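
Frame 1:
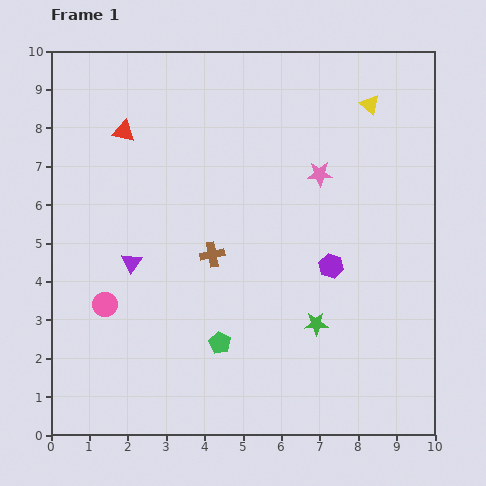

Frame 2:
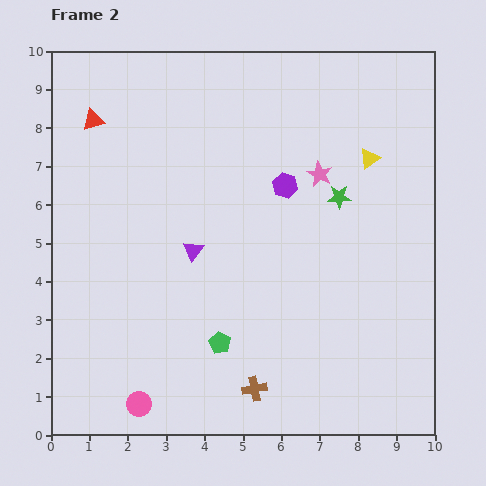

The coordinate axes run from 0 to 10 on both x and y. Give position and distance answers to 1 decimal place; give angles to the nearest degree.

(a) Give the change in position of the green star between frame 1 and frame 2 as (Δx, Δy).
(0.6, 3.3)

The green star was at (6.9, 2.9) in frame 1 and (7.5, 6.2) in frame 2.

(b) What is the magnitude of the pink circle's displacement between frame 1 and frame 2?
2.8

The pink circle moved from (1.4, 3.4) to (2.3, 0.8), a distance of √(0.9² + 2.6²) ≈ 2.8.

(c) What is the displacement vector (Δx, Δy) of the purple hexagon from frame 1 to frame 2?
(-1.2, 2.1)

The purple hexagon was at (7.3, 4.4) in frame 1 and (6.1, 6.5) in frame 2.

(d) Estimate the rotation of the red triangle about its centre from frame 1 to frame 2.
29° counter-clockwise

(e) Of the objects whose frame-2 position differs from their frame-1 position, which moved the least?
the red triangle

(moved 0.9)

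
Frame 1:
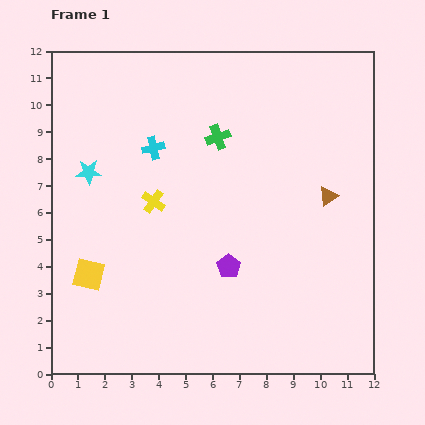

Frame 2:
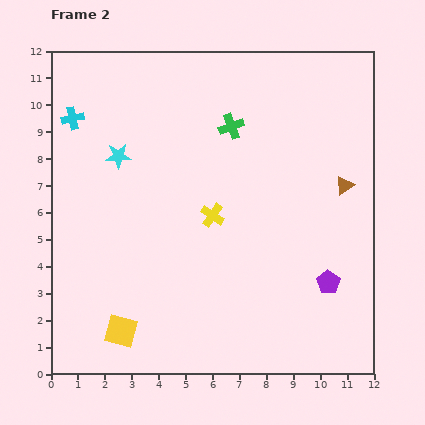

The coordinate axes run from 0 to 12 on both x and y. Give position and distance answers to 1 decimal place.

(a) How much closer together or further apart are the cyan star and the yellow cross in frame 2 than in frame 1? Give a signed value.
+1.5

Distance in frame 1: 2.6. Distance in frame 2: 4.1.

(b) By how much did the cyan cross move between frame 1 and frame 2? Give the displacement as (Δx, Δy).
(-3.0, 1.1)

The cyan cross was at (3.8, 8.4) in frame 1 and (0.8, 9.5) in frame 2.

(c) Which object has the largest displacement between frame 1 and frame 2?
the purple pentagon

(moved 3.7; next 3.2)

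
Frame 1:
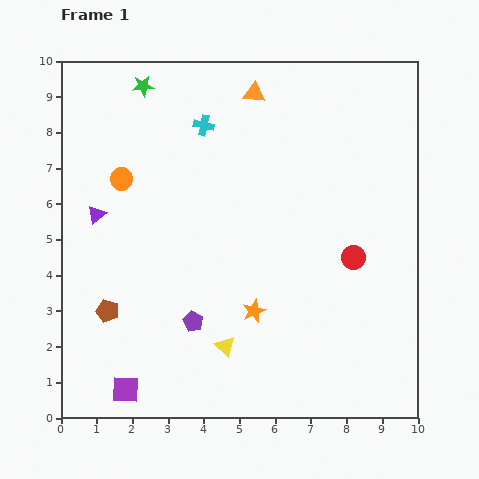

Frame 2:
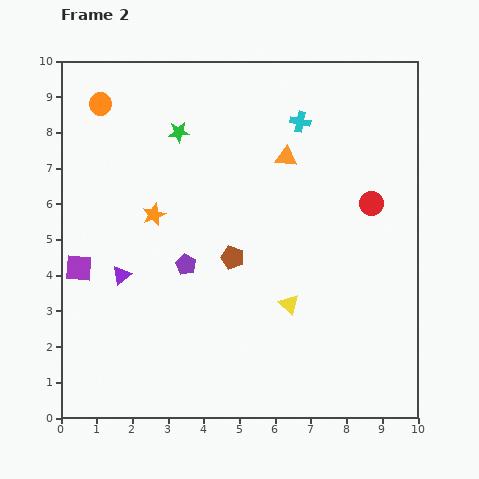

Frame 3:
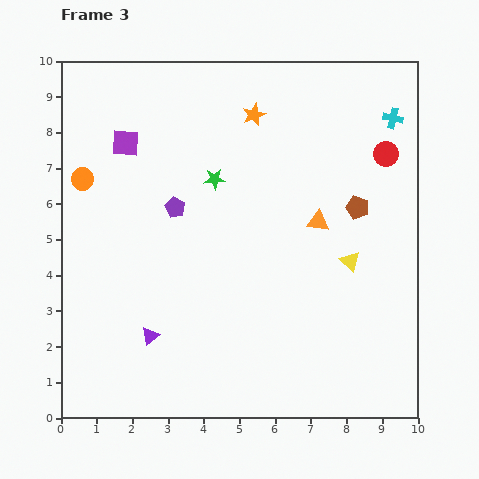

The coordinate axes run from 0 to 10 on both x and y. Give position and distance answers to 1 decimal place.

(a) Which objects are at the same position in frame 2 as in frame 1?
none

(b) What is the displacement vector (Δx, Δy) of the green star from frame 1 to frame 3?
(2.0, -2.6)

The green star was at (2.3, 9.3) in frame 1 and (4.3, 6.7) in frame 3.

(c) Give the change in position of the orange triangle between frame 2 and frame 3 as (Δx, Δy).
(0.9, -1.8)

The orange triangle was at (6.3, 7.3) in frame 2 and (7.2, 5.5) in frame 3.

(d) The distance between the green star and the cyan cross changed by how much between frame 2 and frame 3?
+1.9

Distance in frame 2: 3.4. Distance in frame 3: 5.3.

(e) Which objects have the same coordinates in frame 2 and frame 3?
none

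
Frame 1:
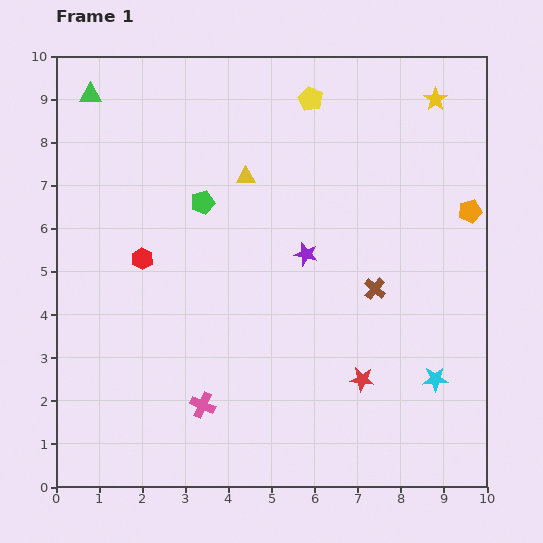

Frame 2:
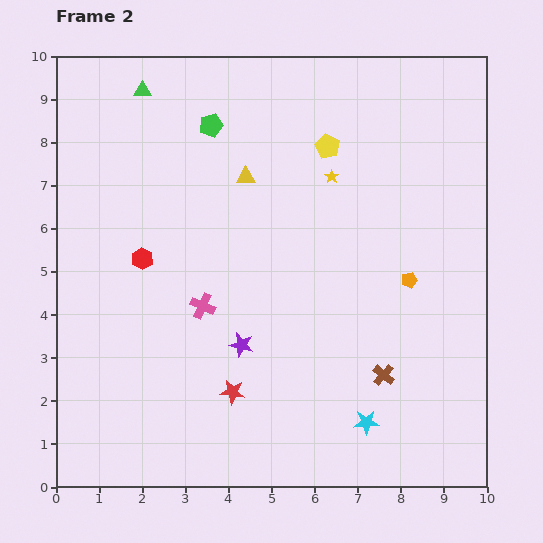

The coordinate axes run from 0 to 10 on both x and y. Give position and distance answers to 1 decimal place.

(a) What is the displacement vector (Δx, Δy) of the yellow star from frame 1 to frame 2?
(-2.4, -1.8)

The yellow star was at (8.8, 9.0) in frame 1 and (6.4, 7.2) in frame 2.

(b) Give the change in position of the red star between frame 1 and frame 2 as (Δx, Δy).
(-3.0, -0.3)

The red star was at (7.1, 2.5) in frame 1 and (4.1, 2.2) in frame 2.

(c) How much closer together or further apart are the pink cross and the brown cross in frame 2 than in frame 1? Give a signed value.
-0.3

Distance in frame 1: 4.8. Distance in frame 2: 4.5.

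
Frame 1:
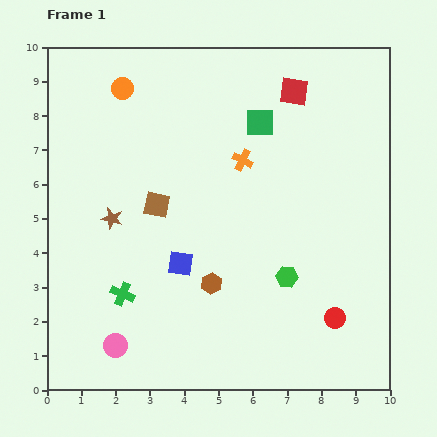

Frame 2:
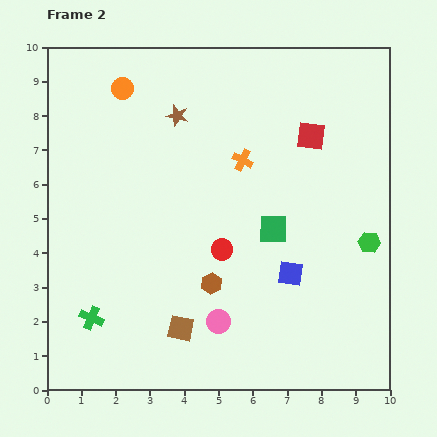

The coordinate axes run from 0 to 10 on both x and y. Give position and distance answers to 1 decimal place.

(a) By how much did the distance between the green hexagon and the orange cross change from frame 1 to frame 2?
+0.8

Distance in frame 1: 3.6. Distance in frame 2: 4.4.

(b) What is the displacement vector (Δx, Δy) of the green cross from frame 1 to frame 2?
(-0.9, -0.7)

The green cross was at (2.2, 2.8) in frame 1 and (1.3, 2.1) in frame 2.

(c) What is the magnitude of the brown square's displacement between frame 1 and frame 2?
3.7

The brown square moved from (3.2, 5.4) to (3.9, 1.8), a distance of √(0.7² + 3.6²) ≈ 3.7.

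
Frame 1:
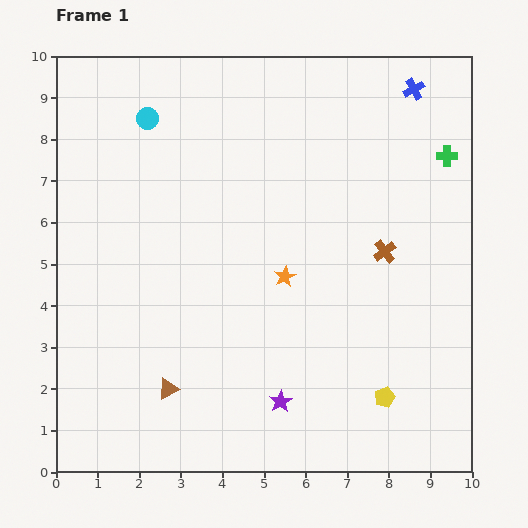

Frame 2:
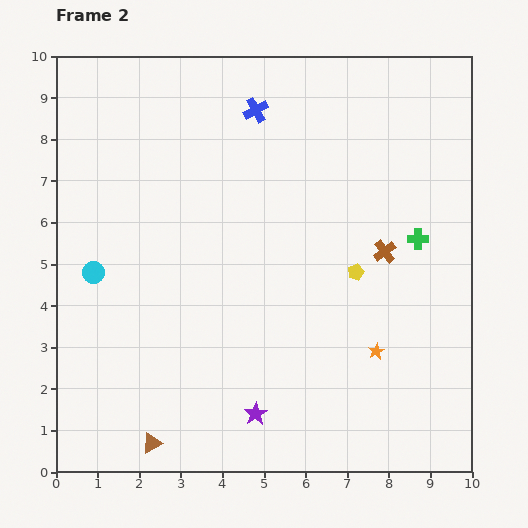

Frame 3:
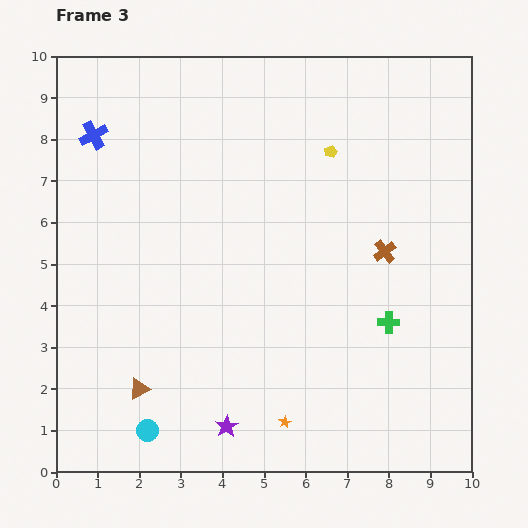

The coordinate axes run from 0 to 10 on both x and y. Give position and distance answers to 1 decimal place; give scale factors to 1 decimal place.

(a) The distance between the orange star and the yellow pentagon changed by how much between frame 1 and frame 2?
-1.8

Distance in frame 1: 3.8. Distance in frame 2: 2.0.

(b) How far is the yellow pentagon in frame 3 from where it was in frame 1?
6.0

The yellow pentagon moved from (7.9, 1.8) to (6.6, 7.7), a distance of √(1.3² + 5.9²) ≈ 6.0.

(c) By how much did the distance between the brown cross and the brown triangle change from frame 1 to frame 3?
+0.6

Distance in frame 1: 6.2. Distance in frame 3: 6.8.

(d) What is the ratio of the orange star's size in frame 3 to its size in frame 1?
0.6×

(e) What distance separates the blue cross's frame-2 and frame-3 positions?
3.9

The blue cross moved from (4.8, 8.7) to (0.9, 8.1), a distance of √(3.9² + 0.6²) ≈ 3.9.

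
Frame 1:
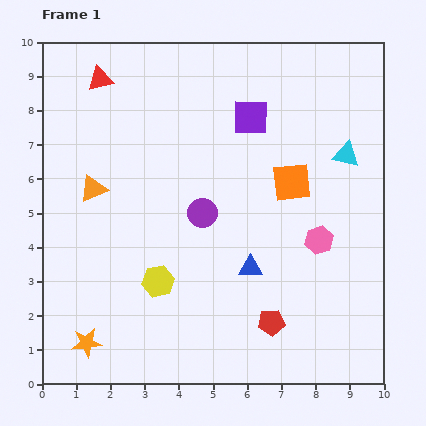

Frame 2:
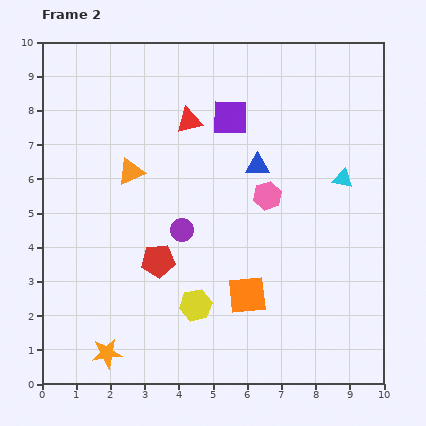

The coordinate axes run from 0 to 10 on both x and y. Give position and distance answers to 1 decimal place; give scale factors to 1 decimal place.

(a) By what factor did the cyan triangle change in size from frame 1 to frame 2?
0.8×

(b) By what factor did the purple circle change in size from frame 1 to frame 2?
0.8×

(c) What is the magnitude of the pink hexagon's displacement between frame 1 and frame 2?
2.0

The pink hexagon moved from (8.1, 4.2) to (6.6, 5.5), a distance of √(1.5² + 1.3²) ≈ 2.0.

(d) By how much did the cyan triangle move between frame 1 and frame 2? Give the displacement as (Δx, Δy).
(-0.1, -0.7)

The cyan triangle was at (8.9, 6.7) in frame 1 and (8.8, 6.0) in frame 2.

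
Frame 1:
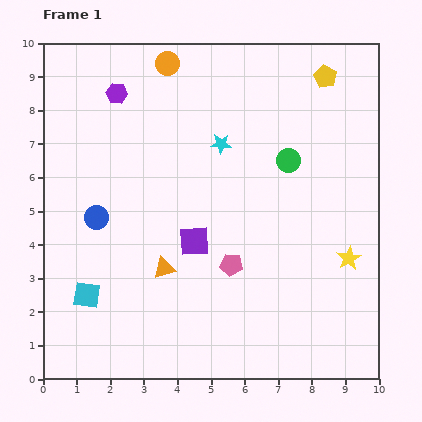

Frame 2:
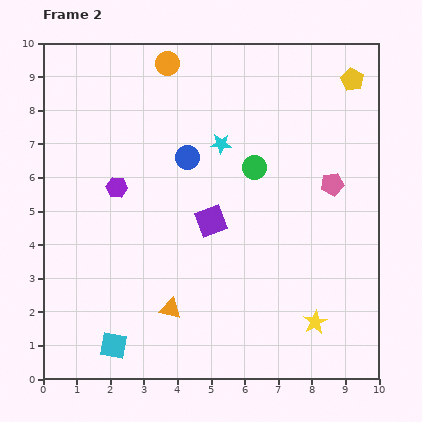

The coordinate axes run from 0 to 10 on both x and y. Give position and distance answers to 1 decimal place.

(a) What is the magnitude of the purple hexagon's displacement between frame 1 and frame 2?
2.8

The purple hexagon moved from (2.2, 8.5) to (2.2, 5.7), a distance of √(0.0² + 2.8²) ≈ 2.8.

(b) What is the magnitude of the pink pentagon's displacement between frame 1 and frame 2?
3.8

The pink pentagon moved from (5.6, 3.4) to (8.6, 5.8), a distance of √(3.0² + 2.4²) ≈ 3.8.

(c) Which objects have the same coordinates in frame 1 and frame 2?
the cyan star, the orange circle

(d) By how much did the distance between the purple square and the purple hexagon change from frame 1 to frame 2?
-2.0

Distance in frame 1: 5.0. Distance in frame 2: 3.0.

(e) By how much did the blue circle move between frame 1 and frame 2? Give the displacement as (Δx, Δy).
(2.7, 1.8)

The blue circle was at (1.6, 4.8) in frame 1 and (4.3, 6.6) in frame 2.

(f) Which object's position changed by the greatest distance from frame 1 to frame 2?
the pink pentagon

(moved 3.8; next 3.2)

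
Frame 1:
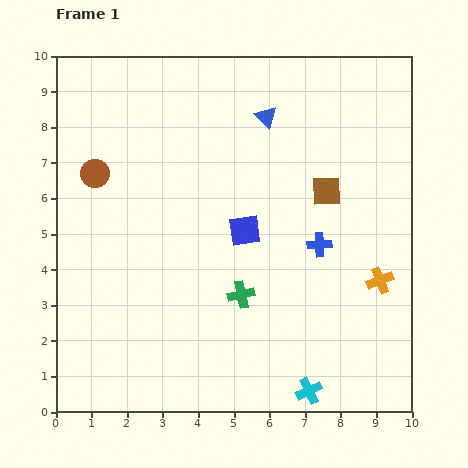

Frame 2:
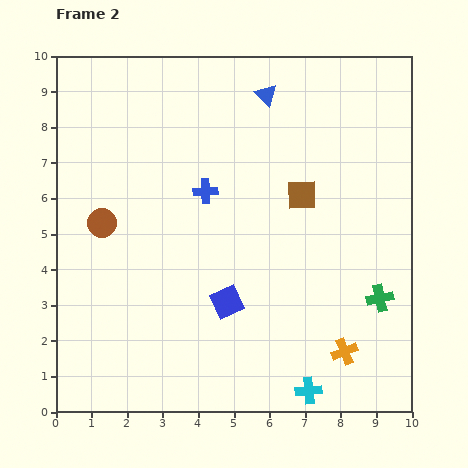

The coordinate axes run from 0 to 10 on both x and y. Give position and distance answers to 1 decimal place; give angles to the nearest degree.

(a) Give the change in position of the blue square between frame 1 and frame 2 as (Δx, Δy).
(-0.5, -2.0)

The blue square was at (5.3, 5.1) in frame 1 and (4.8, 3.1) in frame 2.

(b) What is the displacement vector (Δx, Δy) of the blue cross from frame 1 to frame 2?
(-3.2, 1.5)

The blue cross was at (7.4, 4.7) in frame 1 and (4.2, 6.2) in frame 2.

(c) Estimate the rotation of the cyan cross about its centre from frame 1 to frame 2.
21° clockwise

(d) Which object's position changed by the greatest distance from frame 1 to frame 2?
the green cross

(moved 3.9; next 3.5)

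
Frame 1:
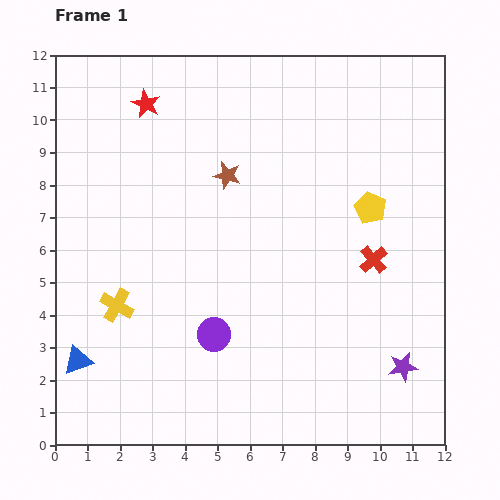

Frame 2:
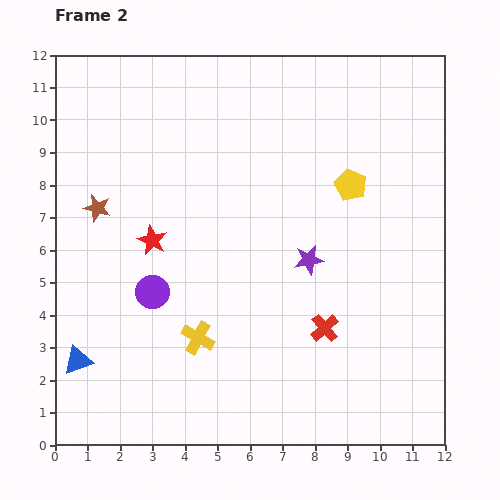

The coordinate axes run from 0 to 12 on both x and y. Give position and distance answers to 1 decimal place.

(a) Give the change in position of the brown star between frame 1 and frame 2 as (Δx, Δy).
(-4.0, -1.0)

The brown star was at (5.3, 8.3) in frame 1 and (1.3, 7.3) in frame 2.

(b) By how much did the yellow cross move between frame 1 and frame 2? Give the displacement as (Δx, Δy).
(2.5, -1.0)

The yellow cross was at (1.9, 4.3) in frame 1 and (4.4, 3.3) in frame 2.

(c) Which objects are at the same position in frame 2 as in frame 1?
the blue triangle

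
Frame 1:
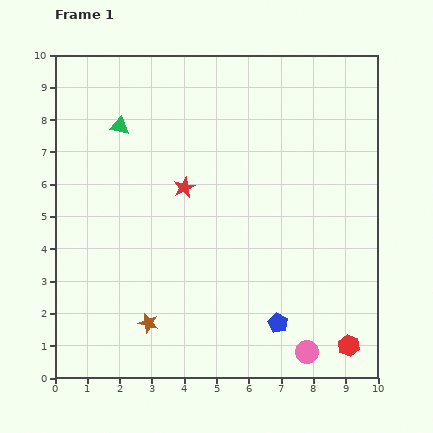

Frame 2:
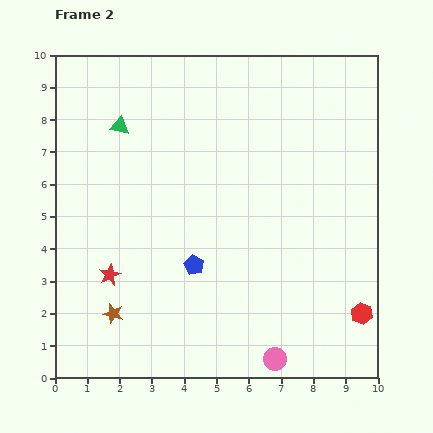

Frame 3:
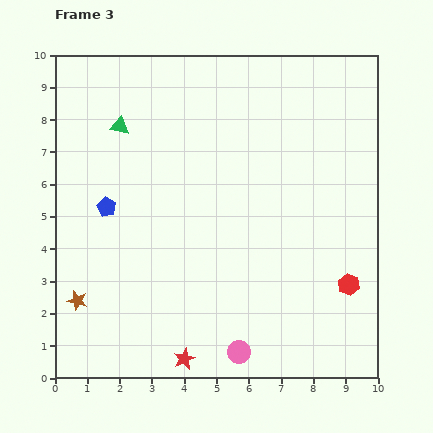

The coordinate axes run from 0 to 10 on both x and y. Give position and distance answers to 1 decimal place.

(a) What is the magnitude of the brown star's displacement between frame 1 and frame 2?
1.1

The brown star moved from (2.9, 1.7) to (1.8, 2.0), a distance of √(1.1² + 0.3²) ≈ 1.1.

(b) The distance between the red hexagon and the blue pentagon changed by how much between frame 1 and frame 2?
+3.1

Distance in frame 1: 2.3. Distance in frame 2: 5.4.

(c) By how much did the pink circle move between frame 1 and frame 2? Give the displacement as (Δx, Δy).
(-1.0, -0.2)

The pink circle was at (7.8, 0.8) in frame 1 and (6.8, 0.6) in frame 2.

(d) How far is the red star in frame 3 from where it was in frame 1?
5.3

The red star moved from (4.0, 5.9) to (4.0, 0.6), a distance of √(0.0² + 5.3²) ≈ 5.3.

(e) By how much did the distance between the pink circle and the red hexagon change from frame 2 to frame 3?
+1.0

Distance in frame 2: 3.0. Distance in frame 3: 4.0.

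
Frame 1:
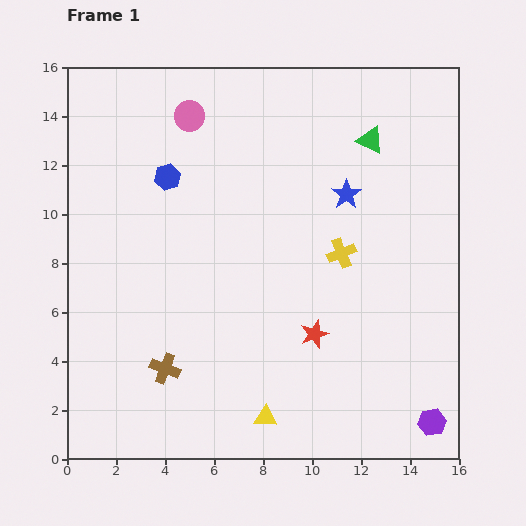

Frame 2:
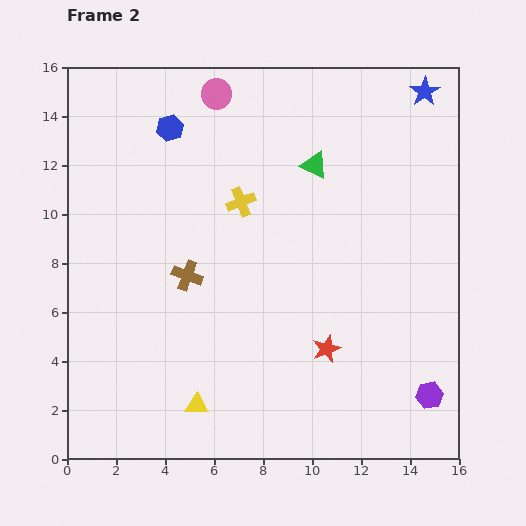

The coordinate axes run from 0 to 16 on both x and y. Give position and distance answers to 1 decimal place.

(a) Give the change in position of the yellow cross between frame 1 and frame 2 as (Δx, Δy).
(-4.1, 2.1)

The yellow cross was at (11.2, 8.4) in frame 1 and (7.1, 10.5) in frame 2.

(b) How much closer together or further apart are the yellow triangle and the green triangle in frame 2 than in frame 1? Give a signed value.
-1.2

Distance in frame 1: 12.1. Distance in frame 2: 10.9.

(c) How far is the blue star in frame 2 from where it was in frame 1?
5.3

The blue star moved from (11.4, 10.8) to (14.6, 15.0), a distance of √(3.2² + 4.2²) ≈ 5.3.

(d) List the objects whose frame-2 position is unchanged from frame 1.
none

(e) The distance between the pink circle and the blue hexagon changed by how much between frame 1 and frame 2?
-0.3

Distance in frame 1: 2.7. Distance in frame 2: 2.4.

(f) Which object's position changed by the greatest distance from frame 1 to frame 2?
the blue star

(moved 5.3; next 4.6)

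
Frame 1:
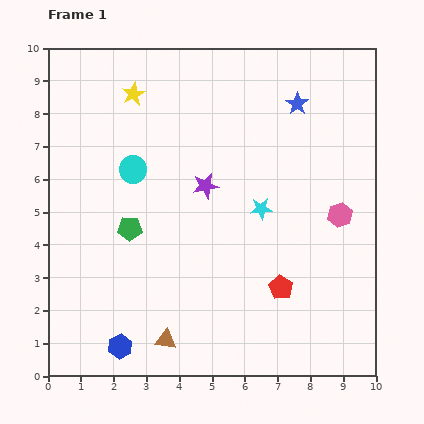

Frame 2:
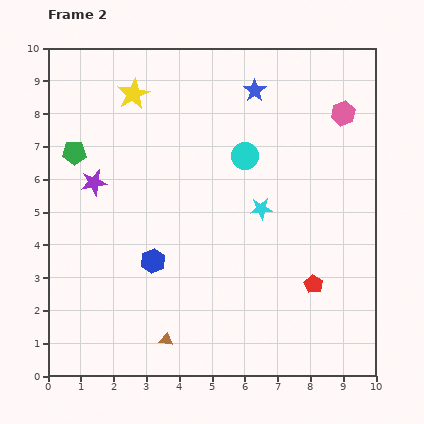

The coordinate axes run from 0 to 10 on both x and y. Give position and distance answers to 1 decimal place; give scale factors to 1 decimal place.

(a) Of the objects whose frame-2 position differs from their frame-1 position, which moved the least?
the red pentagon

(moved 1.0)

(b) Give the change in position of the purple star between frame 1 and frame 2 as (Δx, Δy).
(-3.4, 0.1)

The purple star was at (4.8, 5.8) in frame 1 and (1.4, 5.9) in frame 2.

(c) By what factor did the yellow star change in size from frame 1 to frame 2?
1.4×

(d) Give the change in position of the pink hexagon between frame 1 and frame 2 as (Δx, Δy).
(0.1, 3.1)

The pink hexagon was at (8.9, 4.9) in frame 1 and (9.0, 8.0) in frame 2.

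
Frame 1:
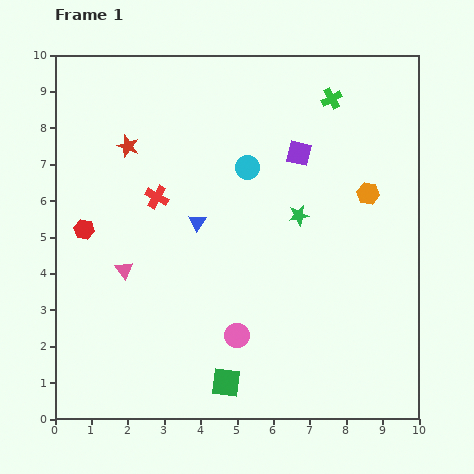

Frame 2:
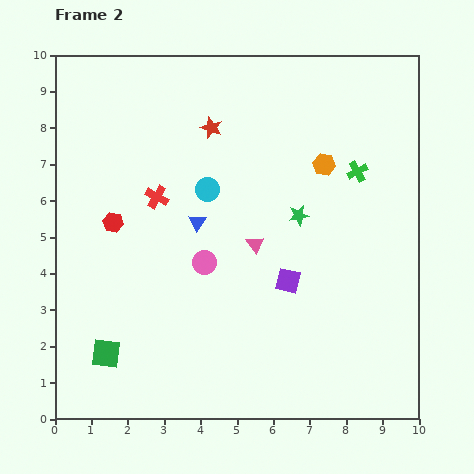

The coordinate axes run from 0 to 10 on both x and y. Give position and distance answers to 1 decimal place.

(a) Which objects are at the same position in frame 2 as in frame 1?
the blue triangle, the green star, the red cross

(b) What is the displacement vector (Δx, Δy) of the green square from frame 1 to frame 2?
(-3.3, 0.8)

The green square was at (4.7, 1.0) in frame 1 and (1.4, 1.8) in frame 2.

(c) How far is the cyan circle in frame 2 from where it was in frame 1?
1.3

The cyan circle moved from (5.3, 6.9) to (4.2, 6.3), a distance of √(1.1² + 0.6²) ≈ 1.3.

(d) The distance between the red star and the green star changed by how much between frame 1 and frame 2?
-1.7

Distance in frame 1: 5.1. Distance in frame 2: 3.4.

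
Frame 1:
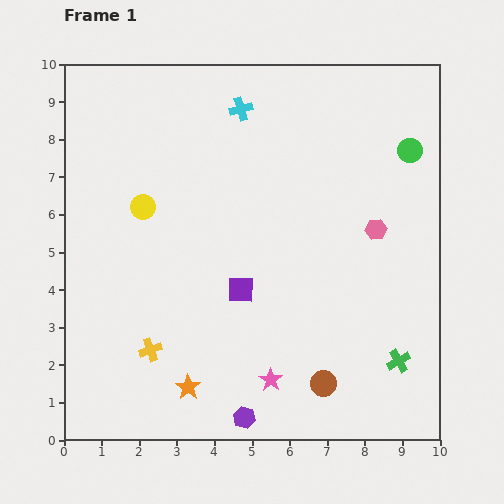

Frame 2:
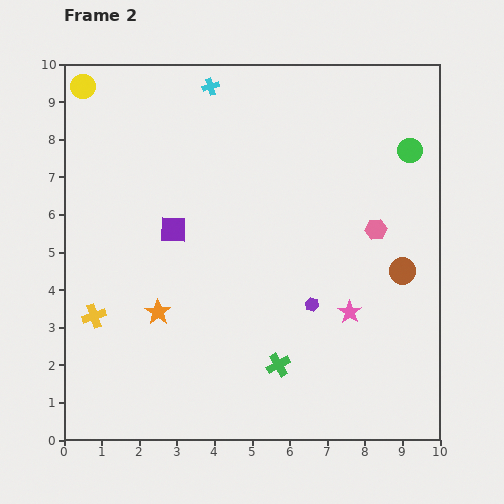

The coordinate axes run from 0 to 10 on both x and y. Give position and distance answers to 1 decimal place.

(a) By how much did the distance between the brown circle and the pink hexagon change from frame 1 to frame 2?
-3.0

Distance in frame 1: 4.3. Distance in frame 2: 1.3.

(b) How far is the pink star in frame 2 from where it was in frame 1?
2.8

The pink star moved from (5.5, 1.6) to (7.6, 3.4), a distance of √(2.1² + 1.8²) ≈ 2.8.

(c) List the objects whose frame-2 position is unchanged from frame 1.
the pink hexagon, the green circle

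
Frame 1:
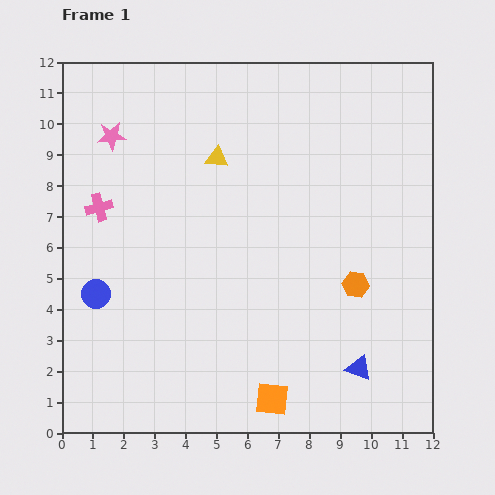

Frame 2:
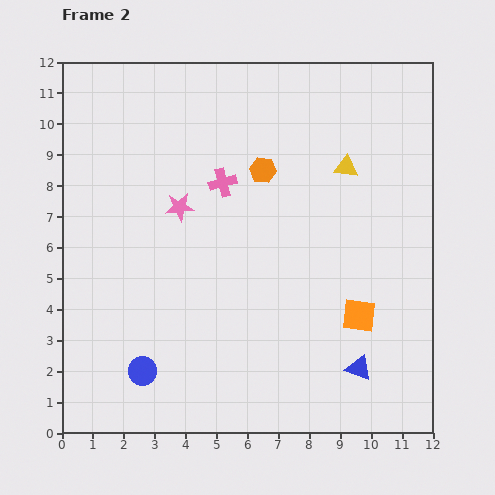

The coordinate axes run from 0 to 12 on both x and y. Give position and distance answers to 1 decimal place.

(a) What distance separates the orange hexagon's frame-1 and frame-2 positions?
4.8

The orange hexagon moved from (9.5, 4.8) to (6.5, 8.5), a distance of √(3.0² + 3.7²) ≈ 4.8.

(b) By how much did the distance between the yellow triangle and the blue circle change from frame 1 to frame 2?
+3.4

Distance in frame 1: 5.9. Distance in frame 2: 9.3.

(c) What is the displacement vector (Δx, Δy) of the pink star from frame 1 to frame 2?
(2.2, -2.3)

The pink star was at (1.6, 9.6) in frame 1 and (3.8, 7.3) in frame 2.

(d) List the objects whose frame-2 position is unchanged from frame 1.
the blue triangle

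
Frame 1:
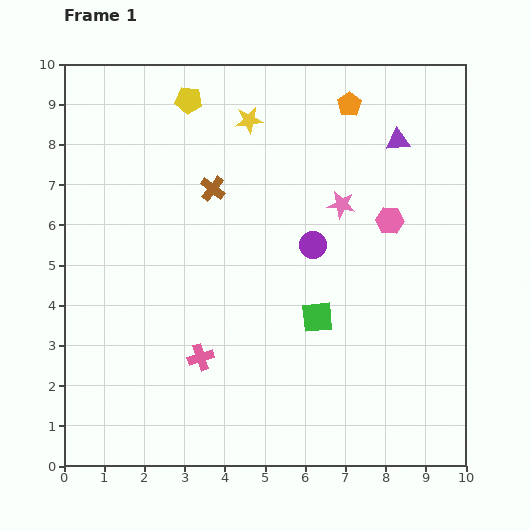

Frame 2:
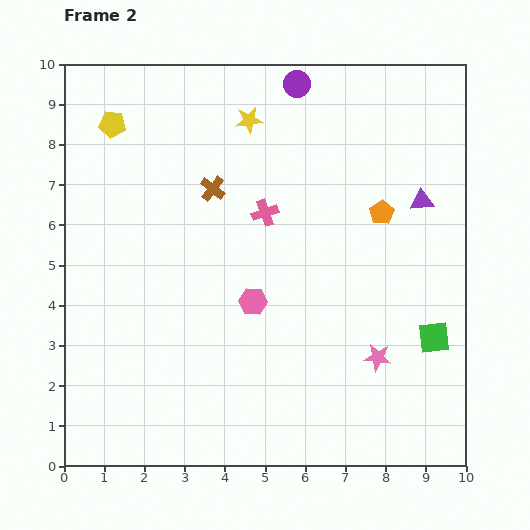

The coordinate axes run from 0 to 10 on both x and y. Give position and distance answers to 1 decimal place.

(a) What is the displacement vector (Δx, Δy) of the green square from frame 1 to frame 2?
(2.9, -0.5)

The green square was at (6.3, 3.7) in frame 1 and (9.2, 3.2) in frame 2.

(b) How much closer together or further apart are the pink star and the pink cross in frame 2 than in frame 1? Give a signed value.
-0.6

Distance in frame 1: 5.2. Distance in frame 2: 4.6.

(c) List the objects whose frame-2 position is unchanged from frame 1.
the yellow star, the brown cross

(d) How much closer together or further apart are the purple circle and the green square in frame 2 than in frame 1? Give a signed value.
+5.4

Distance in frame 1: 1.8. Distance in frame 2: 7.2.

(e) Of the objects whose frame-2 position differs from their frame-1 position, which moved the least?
the purple triangle

(moved 1.6)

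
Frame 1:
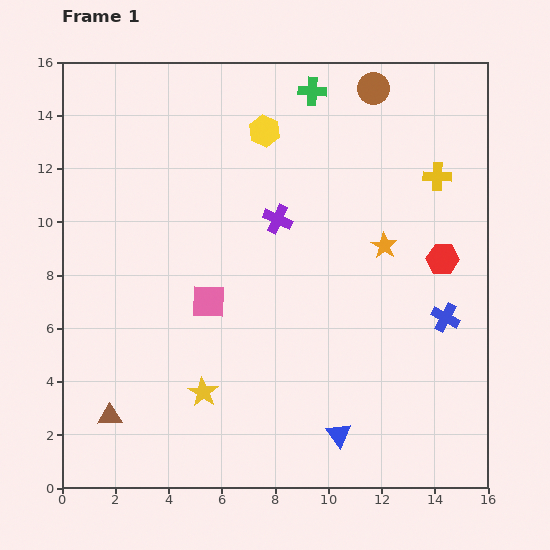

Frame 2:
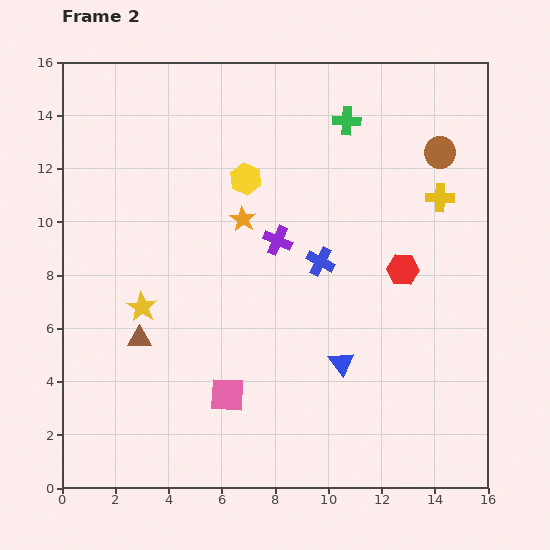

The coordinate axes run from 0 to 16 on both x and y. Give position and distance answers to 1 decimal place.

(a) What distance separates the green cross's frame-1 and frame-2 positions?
1.7

The green cross moved from (9.4, 14.9) to (10.7, 13.8), a distance of √(1.3² + 1.1²) ≈ 1.7.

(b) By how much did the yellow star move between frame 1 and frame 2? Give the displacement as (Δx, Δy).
(-2.3, 3.2)

The yellow star was at (5.3, 3.6) in frame 1 and (3.0, 6.8) in frame 2.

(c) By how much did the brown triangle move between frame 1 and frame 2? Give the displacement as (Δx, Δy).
(1.1, 2.9)

The brown triangle was at (1.8, 2.7) in frame 1 and (2.9, 5.6) in frame 2.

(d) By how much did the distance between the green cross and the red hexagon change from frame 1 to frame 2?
-2.0

Distance in frame 1: 8.0. Distance in frame 2: 6.0.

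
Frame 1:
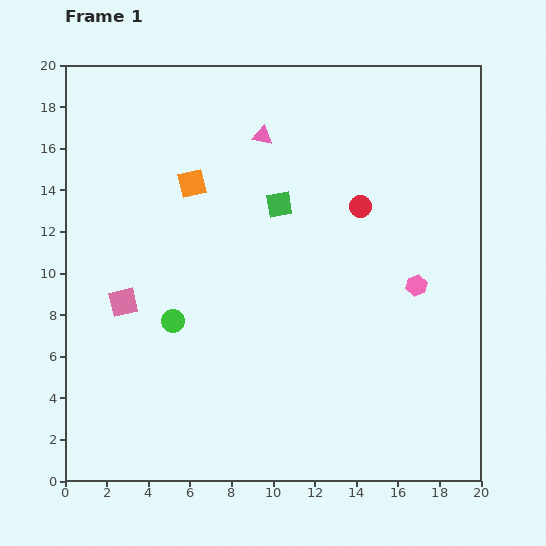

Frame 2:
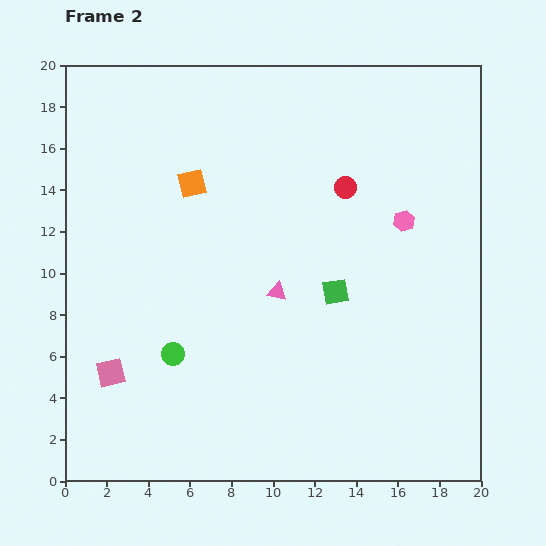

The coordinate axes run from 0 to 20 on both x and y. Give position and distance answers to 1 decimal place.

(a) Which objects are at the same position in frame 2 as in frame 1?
the orange square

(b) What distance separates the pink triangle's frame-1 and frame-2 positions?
7.5

The pink triangle moved from (9.5, 16.6) to (10.2, 9.1), a distance of √(0.7² + 7.5²) ≈ 7.5.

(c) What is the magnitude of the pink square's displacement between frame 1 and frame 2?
3.5

The pink square moved from (2.8, 8.6) to (2.2, 5.2), a distance of √(0.6² + 3.4²) ≈ 3.5.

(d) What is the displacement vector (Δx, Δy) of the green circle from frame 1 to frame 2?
(0.0, -1.6)

The green circle was at (5.2, 7.7) in frame 1 and (5.2, 6.1) in frame 2.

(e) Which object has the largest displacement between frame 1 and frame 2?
the pink triangle

(moved 7.5; next 5.0)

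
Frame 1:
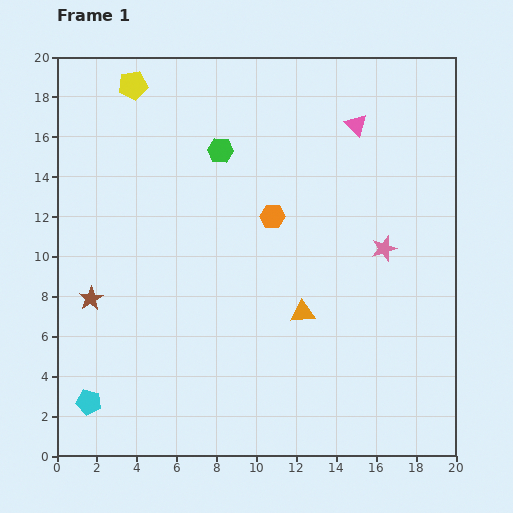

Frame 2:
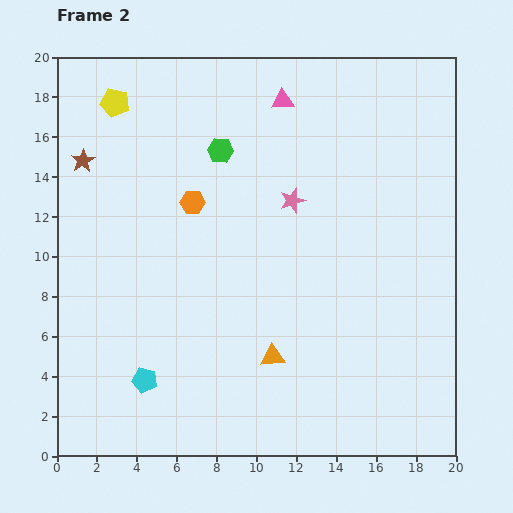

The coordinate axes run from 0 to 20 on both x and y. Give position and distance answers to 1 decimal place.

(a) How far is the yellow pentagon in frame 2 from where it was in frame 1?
1.3

The yellow pentagon moved from (3.8, 18.6) to (2.9, 17.7), a distance of √(0.9² + 0.9²) ≈ 1.3.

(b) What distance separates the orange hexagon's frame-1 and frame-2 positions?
4.1

The orange hexagon moved from (10.8, 12.0) to (6.8, 12.7), a distance of √(4.0² + 0.7²) ≈ 4.1.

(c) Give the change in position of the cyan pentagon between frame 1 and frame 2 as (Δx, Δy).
(2.8, 1.1)

The cyan pentagon was at (1.6, 2.7) in frame 1 and (4.4, 3.8) in frame 2.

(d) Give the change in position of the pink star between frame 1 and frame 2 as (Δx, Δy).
(-4.6, 2.4)

The pink star was at (16.4, 10.4) in frame 1 and (11.8, 12.8) in frame 2.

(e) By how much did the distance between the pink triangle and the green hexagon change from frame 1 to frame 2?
-2.9

Distance in frame 1: 6.9. Distance in frame 2: 4.0.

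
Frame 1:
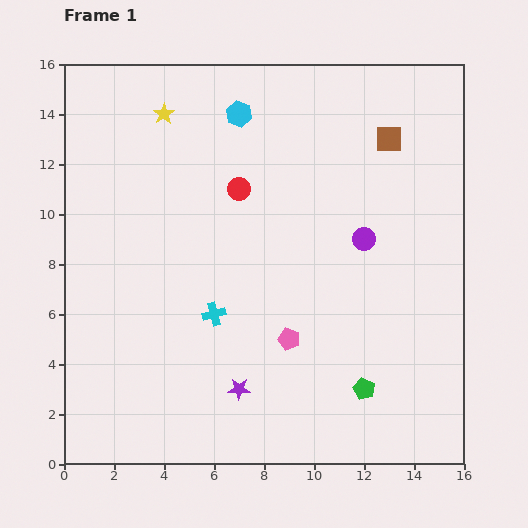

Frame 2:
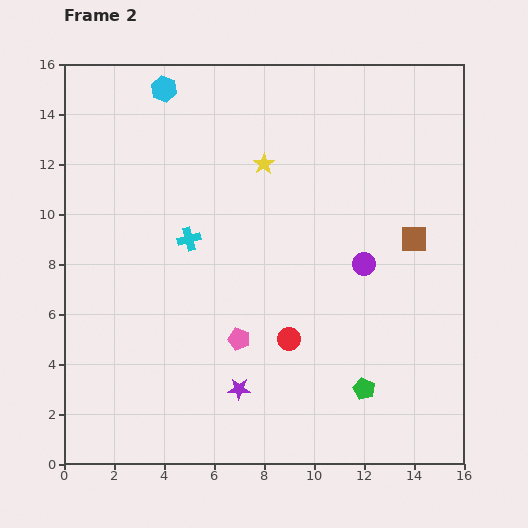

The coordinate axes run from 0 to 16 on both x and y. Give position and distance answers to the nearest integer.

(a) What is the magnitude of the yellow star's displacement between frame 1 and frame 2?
4

The yellow star moved from (4, 14) to (8, 12), a distance of √(4² + 2²) ≈ 4.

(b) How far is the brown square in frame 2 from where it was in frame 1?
4

The brown square moved from (13, 13) to (14, 9), a distance of √(1² + 4²) ≈ 4.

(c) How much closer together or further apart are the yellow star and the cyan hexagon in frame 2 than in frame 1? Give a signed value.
+2

Distance in frame 1: 3. Distance in frame 2: 5.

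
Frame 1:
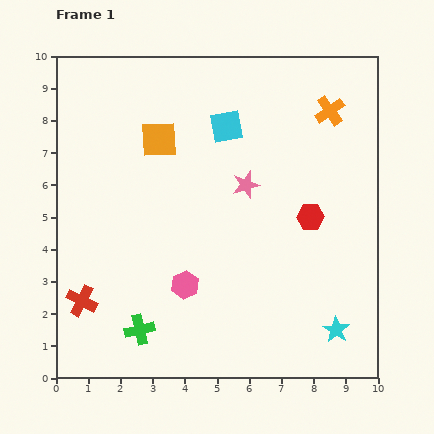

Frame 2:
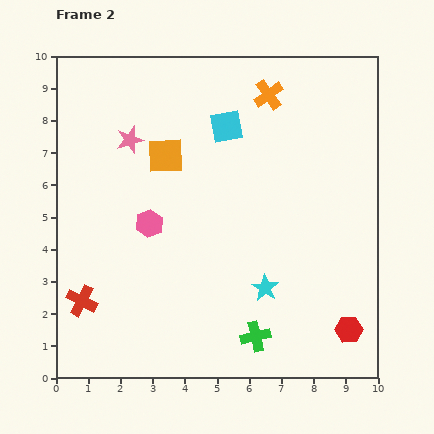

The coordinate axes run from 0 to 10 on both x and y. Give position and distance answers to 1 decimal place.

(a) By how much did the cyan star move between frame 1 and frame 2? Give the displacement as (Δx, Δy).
(-2.2, 1.3)

The cyan star was at (8.7, 1.5) in frame 1 and (6.5, 2.8) in frame 2.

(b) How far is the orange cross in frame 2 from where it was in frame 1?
2.0

The orange cross moved from (8.5, 8.3) to (6.6, 8.8), a distance of √(1.9² + 0.5²) ≈ 2.0.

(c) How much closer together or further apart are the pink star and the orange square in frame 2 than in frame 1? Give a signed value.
-1.8

Distance in frame 1: 3.0. Distance in frame 2: 1.2.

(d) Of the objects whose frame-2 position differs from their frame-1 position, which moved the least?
the orange square

(moved 0.5)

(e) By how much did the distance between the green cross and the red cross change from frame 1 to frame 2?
+3.5

Distance in frame 1: 2.0. Distance in frame 2: 5.5.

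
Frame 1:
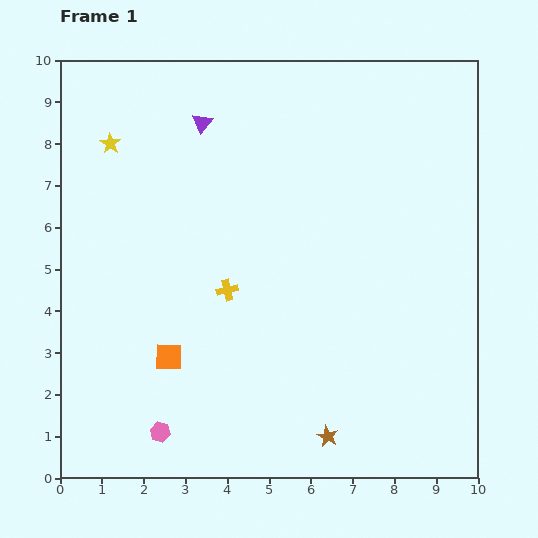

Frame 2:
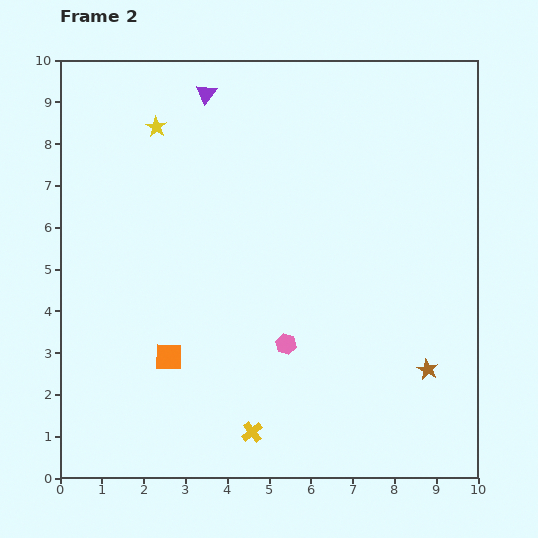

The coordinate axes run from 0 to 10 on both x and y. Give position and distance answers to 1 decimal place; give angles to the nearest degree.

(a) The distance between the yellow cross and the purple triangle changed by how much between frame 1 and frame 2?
+4.2

Distance in frame 1: 4.0. Distance in frame 2: 8.2.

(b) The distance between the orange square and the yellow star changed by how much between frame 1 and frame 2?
+0.2

Distance in frame 1: 5.3. Distance in frame 2: 5.5.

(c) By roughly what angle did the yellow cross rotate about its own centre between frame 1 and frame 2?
26° counter-clockwise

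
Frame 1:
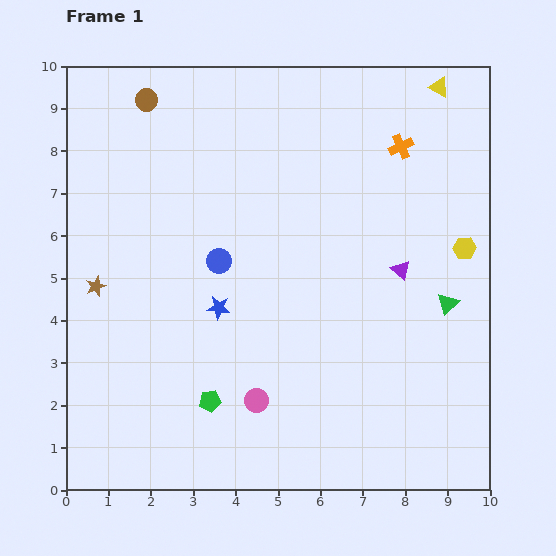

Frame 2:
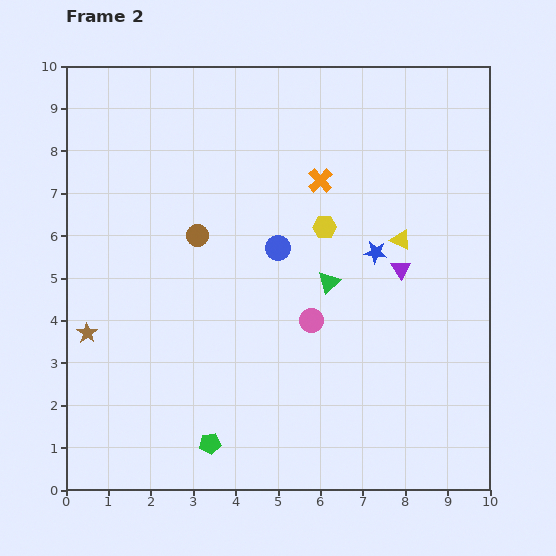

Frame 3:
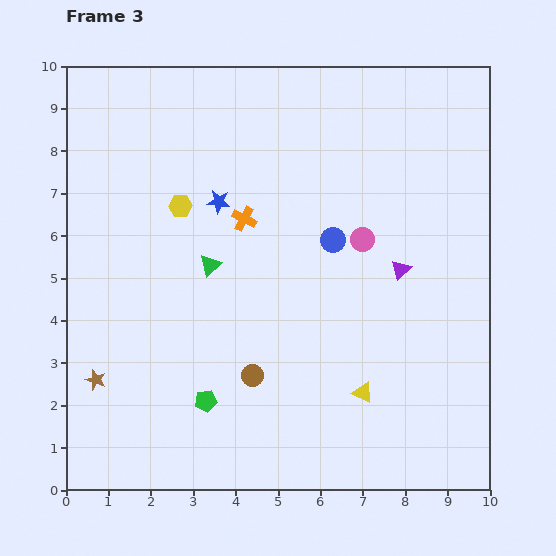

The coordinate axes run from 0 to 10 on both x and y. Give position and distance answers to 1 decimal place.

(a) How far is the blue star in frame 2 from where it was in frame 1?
3.9

The blue star moved from (3.6, 4.3) to (7.3, 5.6), a distance of √(3.7² + 1.3²) ≈ 3.9.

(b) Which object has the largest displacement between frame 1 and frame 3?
the yellow triangle

(moved 7.4; next 7.0)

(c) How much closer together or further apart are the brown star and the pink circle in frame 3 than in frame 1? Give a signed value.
+2.4

Distance in frame 1: 4.7. Distance in frame 3: 7.1.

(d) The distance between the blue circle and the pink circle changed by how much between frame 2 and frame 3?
-1.2

Distance in frame 2: 1.9. Distance in frame 3: 0.7.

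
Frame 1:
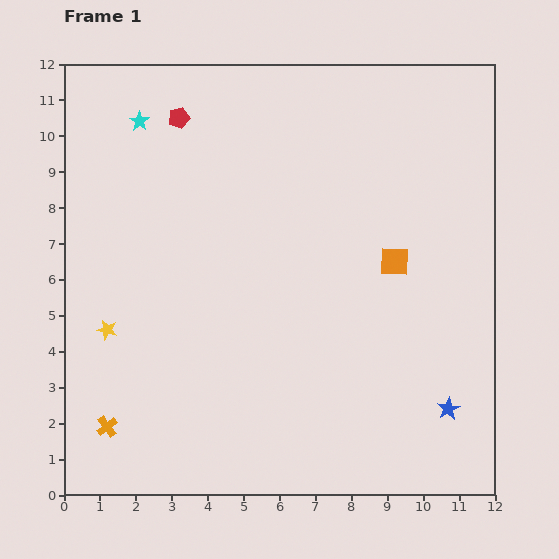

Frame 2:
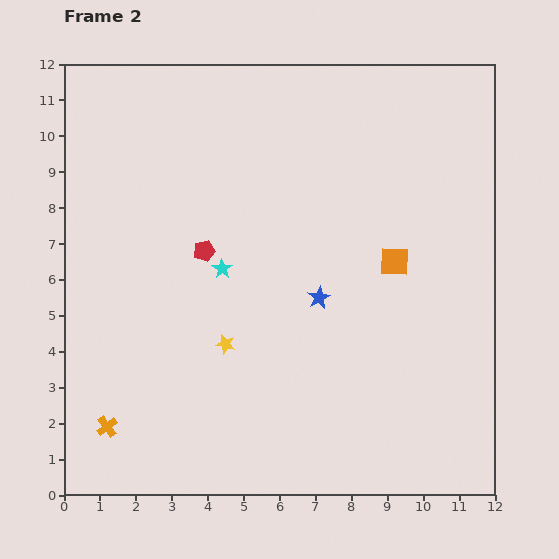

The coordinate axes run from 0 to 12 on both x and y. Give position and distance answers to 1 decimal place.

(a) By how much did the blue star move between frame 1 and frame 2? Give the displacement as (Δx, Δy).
(-3.6, 3.1)

The blue star was at (10.7, 2.4) in frame 1 and (7.1, 5.5) in frame 2.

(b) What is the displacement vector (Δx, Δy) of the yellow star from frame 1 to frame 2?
(3.3, -0.4)

The yellow star was at (1.2, 4.6) in frame 1 and (4.5, 4.2) in frame 2.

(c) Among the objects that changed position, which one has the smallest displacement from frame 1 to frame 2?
the yellow star

(moved 3.3)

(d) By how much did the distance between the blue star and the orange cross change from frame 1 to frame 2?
-2.6

Distance in frame 1: 9.5. Distance in frame 2: 6.9.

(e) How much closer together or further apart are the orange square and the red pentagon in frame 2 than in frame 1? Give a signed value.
-1.9

Distance in frame 1: 7.2. Distance in frame 2: 5.3.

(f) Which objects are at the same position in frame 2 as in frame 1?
the orange cross, the orange square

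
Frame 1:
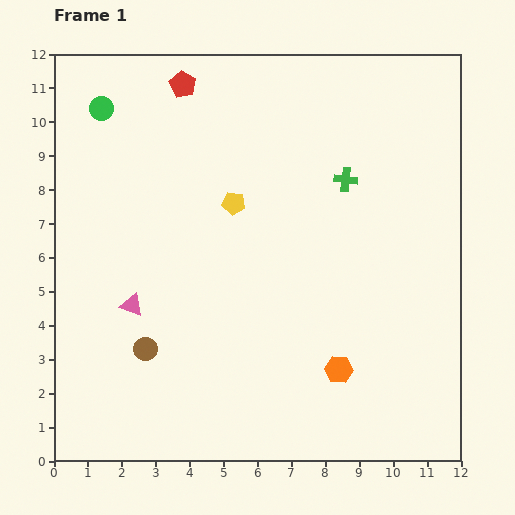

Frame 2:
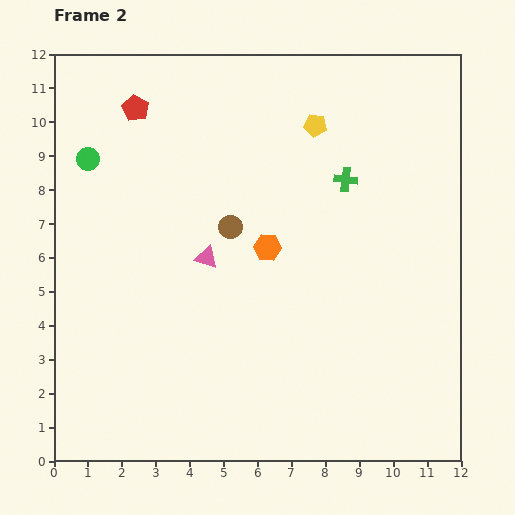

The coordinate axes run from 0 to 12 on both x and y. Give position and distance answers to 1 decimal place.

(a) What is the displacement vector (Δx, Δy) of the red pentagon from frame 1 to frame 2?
(-1.4, -0.7)

The red pentagon was at (3.8, 11.1) in frame 1 and (2.4, 10.4) in frame 2.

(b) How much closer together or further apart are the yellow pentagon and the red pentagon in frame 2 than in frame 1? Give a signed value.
+1.5

Distance in frame 1: 3.8. Distance in frame 2: 5.3.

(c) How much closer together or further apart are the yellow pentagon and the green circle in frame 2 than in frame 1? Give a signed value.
+2.0

Distance in frame 1: 4.8. Distance in frame 2: 6.8.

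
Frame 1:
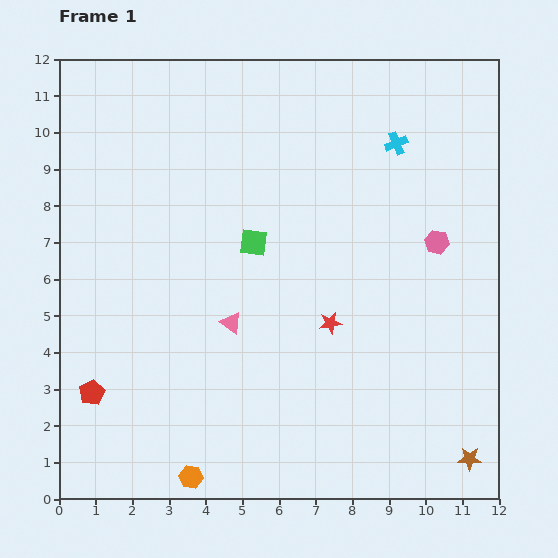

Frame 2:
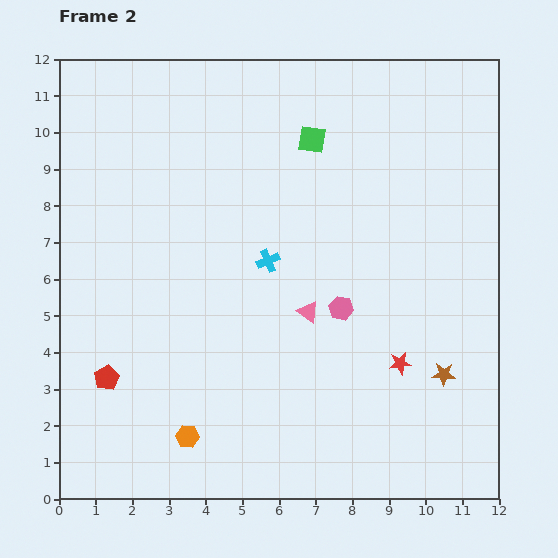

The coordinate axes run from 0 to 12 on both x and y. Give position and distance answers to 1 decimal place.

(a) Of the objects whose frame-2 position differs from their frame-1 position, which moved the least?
the red pentagon

(moved 0.6)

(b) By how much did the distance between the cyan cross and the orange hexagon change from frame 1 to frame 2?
-5.4

Distance in frame 1: 10.7. Distance in frame 2: 5.3.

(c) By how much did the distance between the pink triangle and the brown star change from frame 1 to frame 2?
-3.4

Distance in frame 1: 7.5. Distance in frame 2: 4.1.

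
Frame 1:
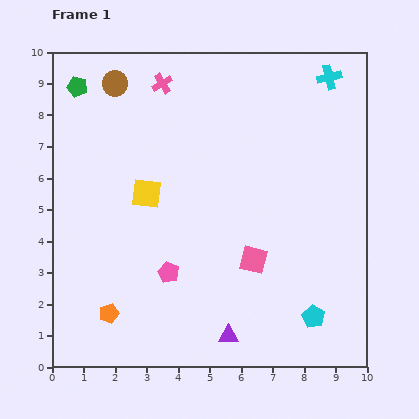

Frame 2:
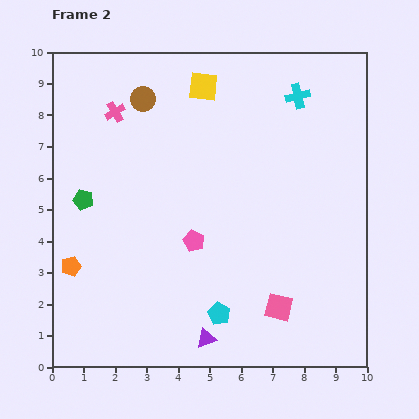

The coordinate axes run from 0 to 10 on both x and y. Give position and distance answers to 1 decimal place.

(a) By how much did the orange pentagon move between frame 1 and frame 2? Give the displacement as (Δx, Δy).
(-1.2, 1.5)

The orange pentagon was at (1.8, 1.7) in frame 1 and (0.6, 3.2) in frame 2.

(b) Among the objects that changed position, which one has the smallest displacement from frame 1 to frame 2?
the purple triangle

(moved 0.7)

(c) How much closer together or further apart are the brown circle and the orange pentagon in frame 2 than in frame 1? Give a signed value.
-1.5

Distance in frame 1: 7.3. Distance in frame 2: 5.8.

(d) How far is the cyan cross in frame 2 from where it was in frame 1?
1.2

The cyan cross moved from (8.8, 9.2) to (7.8, 8.6), a distance of √(1.0² + 0.6²) ≈ 1.2.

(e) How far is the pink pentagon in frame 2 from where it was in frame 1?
1.3

The pink pentagon moved from (3.7, 3.0) to (4.5, 4.0), a distance of √(0.8² + 1.0²) ≈ 1.3.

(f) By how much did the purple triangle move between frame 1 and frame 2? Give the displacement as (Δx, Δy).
(-0.7, -0.1)

The purple triangle was at (5.6, 1.0) in frame 1 and (4.9, 0.9) in frame 2.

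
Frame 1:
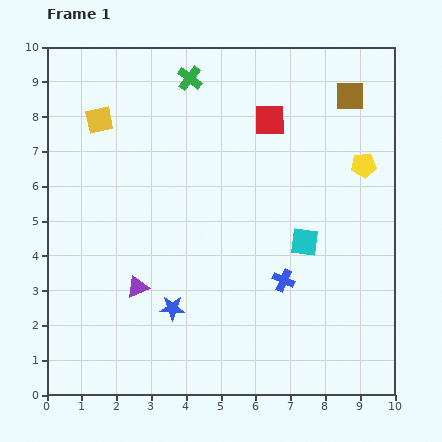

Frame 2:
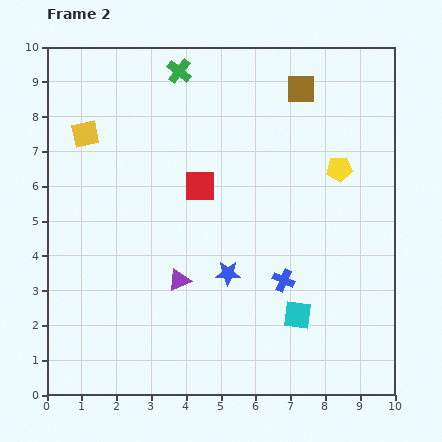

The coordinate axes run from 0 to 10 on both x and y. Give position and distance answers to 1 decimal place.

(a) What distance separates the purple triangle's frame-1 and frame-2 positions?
1.2

The purple triangle moved from (2.6, 3.1) to (3.8, 3.3), a distance of √(1.2² + 0.2²) ≈ 1.2.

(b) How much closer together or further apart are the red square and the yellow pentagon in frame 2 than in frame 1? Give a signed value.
+1.0

Distance in frame 1: 3.0. Distance in frame 2: 4.0.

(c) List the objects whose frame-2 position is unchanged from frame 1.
the blue cross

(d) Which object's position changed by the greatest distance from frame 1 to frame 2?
the red square

(moved 2.8; next 2.1)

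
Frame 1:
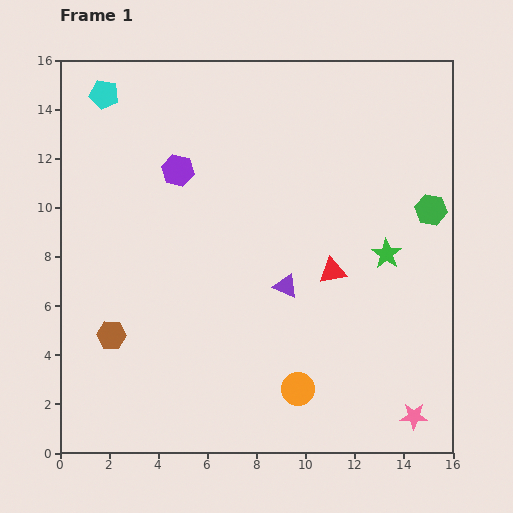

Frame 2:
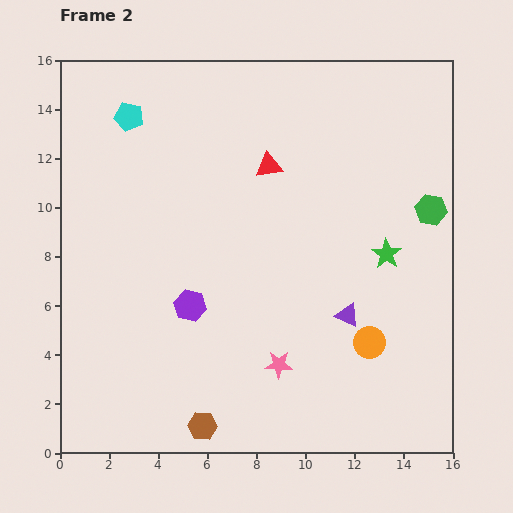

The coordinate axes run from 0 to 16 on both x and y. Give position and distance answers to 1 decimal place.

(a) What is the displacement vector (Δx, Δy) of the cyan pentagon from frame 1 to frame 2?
(1.0, -0.9)

The cyan pentagon was at (1.8, 14.6) in frame 1 and (2.8, 13.7) in frame 2.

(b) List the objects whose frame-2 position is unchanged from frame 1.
the green star, the green hexagon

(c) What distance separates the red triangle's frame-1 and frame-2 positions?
5.0

The red triangle moved from (11.1, 7.4) to (8.5, 11.7), a distance of √(2.6² + 4.3²) ≈ 5.0.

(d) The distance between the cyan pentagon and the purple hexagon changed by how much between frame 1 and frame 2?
+3.8

Distance in frame 1: 4.3. Distance in frame 2: 8.1.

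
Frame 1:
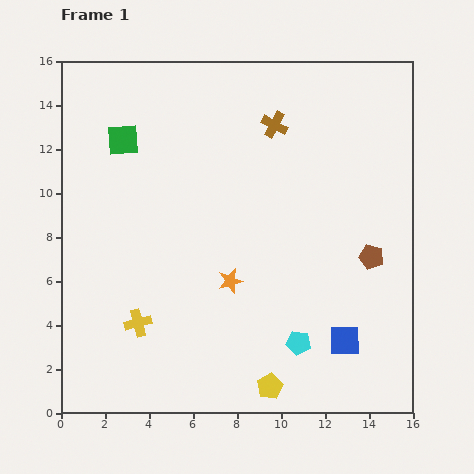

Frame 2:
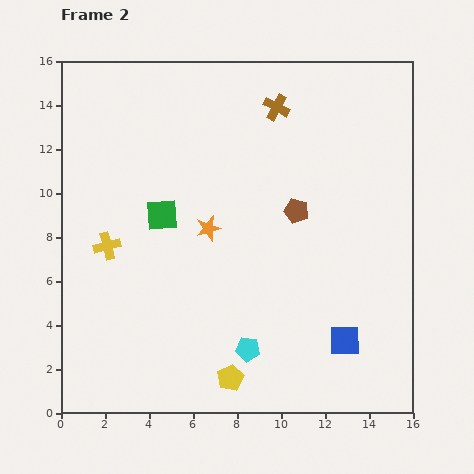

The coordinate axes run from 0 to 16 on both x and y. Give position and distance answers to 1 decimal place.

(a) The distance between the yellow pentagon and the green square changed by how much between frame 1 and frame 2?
-5.1

Distance in frame 1: 13.1. Distance in frame 2: 8.0.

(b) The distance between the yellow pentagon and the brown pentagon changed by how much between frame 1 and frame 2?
+0.7

Distance in frame 1: 7.5. Distance in frame 2: 8.2.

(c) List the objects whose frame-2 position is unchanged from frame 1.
the blue square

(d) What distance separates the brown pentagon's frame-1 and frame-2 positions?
4.0

The brown pentagon moved from (14.1, 7.1) to (10.7, 9.2), a distance of √(3.4² + 2.1²) ≈ 4.0.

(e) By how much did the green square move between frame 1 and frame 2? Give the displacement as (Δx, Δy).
(1.8, -3.4)

The green square was at (2.8, 12.4) in frame 1 and (4.6, 9.0) in frame 2.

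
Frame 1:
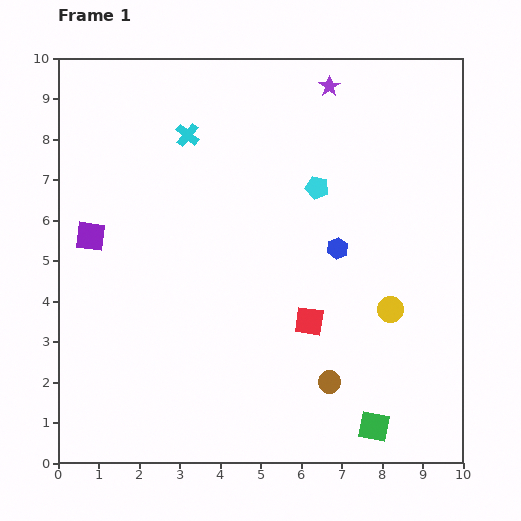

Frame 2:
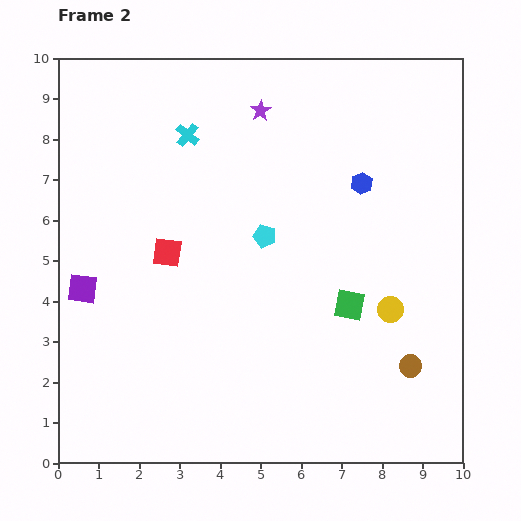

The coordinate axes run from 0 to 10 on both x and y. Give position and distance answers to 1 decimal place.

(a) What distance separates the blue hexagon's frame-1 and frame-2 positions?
1.7

The blue hexagon moved from (6.9, 5.3) to (7.5, 6.9), a distance of √(0.6² + 1.6²) ≈ 1.7.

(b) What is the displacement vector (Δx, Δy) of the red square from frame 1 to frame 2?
(-3.5, 1.7)

The red square was at (6.2, 3.5) in frame 1 and (2.7, 5.2) in frame 2.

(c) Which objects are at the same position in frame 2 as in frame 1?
the yellow circle, the cyan cross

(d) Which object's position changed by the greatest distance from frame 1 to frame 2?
the red square

(moved 3.9; next 3.1)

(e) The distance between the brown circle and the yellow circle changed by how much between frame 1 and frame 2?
-0.8

Distance in frame 1: 2.3. Distance in frame 2: 1.5.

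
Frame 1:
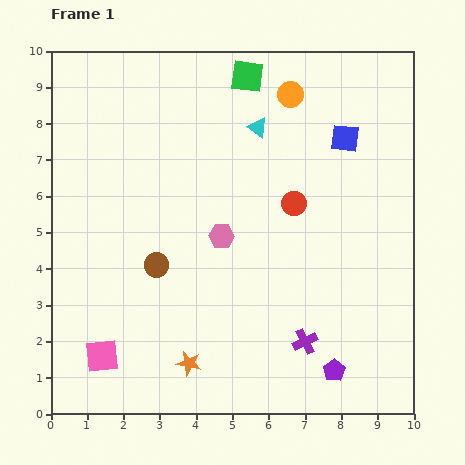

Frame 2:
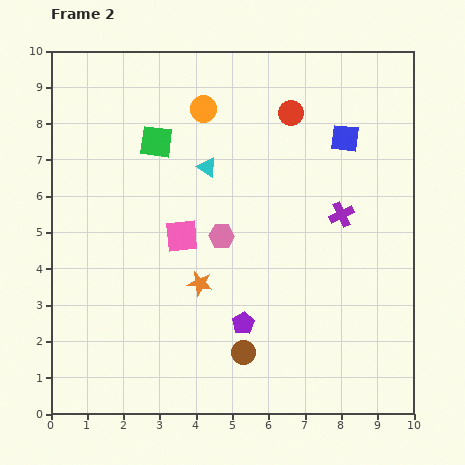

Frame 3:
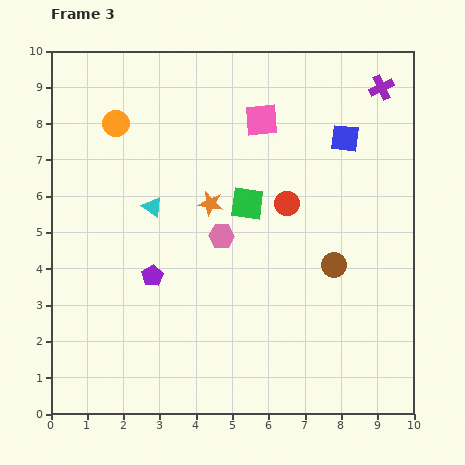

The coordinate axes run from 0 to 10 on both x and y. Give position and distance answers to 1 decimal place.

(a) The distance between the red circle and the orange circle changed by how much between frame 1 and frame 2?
-0.6

Distance in frame 1: 3.0. Distance in frame 2: 2.4.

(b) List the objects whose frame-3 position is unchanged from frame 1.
the blue square, the pink hexagon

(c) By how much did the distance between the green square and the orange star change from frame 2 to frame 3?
-3.1

Distance in frame 2: 4.1. Distance in frame 3: 1.0.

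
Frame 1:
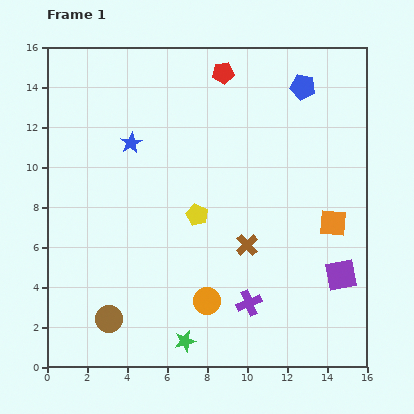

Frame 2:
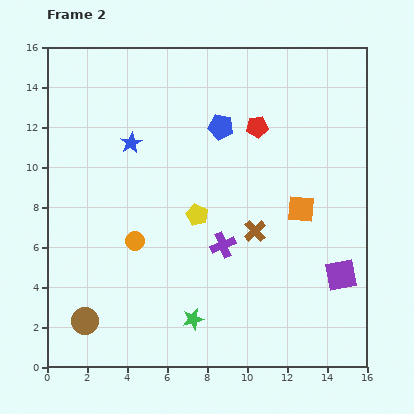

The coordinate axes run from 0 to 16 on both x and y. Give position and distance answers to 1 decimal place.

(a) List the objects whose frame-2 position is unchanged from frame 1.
the blue star, the purple square, the yellow pentagon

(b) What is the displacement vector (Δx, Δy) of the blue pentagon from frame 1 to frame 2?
(-4.1, -2.0)

The blue pentagon was at (12.8, 14.0) in frame 1 and (8.7, 12.0) in frame 2.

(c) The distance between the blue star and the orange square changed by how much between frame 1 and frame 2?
-1.8

Distance in frame 1: 10.9. Distance in frame 2: 9.1.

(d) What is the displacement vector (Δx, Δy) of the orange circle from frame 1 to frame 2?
(-3.6, 3.0)

The orange circle was at (8.0, 3.3) in frame 1 and (4.4, 6.3) in frame 2.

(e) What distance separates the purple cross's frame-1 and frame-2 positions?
3.2

The purple cross moved from (10.1, 3.2) to (8.8, 6.1), a distance of √(1.3² + 2.9²) ≈ 3.2.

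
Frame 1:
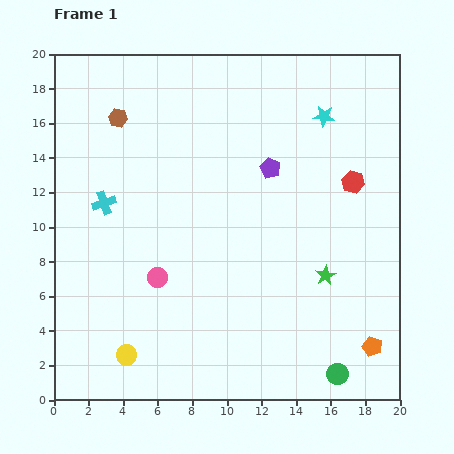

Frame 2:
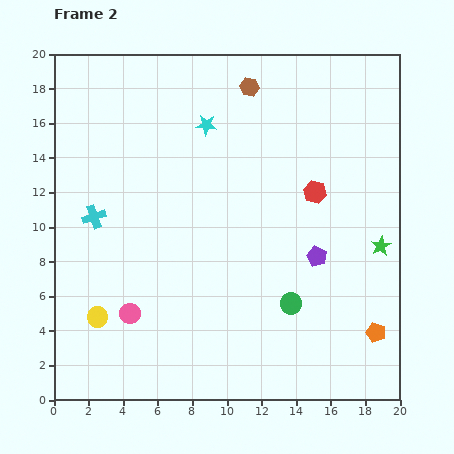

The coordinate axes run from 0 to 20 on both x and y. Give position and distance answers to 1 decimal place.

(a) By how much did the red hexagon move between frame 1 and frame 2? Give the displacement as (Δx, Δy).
(-2.2, -0.6)

The red hexagon was at (17.3, 12.6) in frame 1 and (15.1, 12.0) in frame 2.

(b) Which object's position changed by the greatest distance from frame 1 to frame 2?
the brown hexagon

(moved 7.8; next 6.8)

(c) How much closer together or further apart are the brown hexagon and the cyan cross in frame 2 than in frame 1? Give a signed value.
+6.7

Distance in frame 1: 5.0. Distance in frame 2: 11.7.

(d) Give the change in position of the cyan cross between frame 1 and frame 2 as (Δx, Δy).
(-0.6, -0.8)

The cyan cross was at (2.9, 11.4) in frame 1 and (2.3, 10.6) in frame 2.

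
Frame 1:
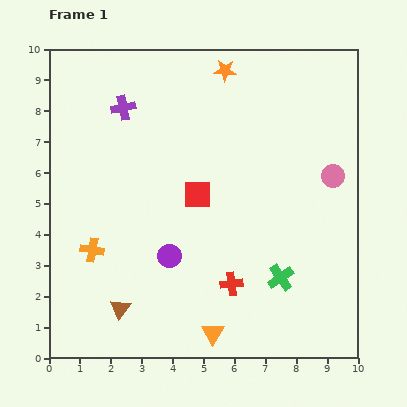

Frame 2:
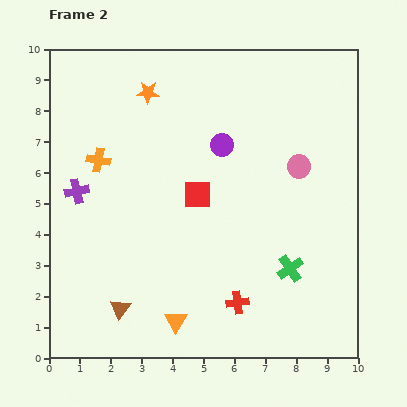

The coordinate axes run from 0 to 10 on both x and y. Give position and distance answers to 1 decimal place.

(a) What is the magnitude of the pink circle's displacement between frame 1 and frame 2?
1.1

The pink circle moved from (9.2, 5.9) to (8.1, 6.2), a distance of √(1.1² + 0.3²) ≈ 1.1.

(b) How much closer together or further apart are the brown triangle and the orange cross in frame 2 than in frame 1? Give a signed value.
+2.8

Distance in frame 1: 2.1. Distance in frame 2: 4.9.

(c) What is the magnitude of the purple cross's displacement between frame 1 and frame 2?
3.1

The purple cross moved from (2.4, 8.1) to (0.9, 5.4), a distance of √(1.5² + 2.7²) ≈ 3.1.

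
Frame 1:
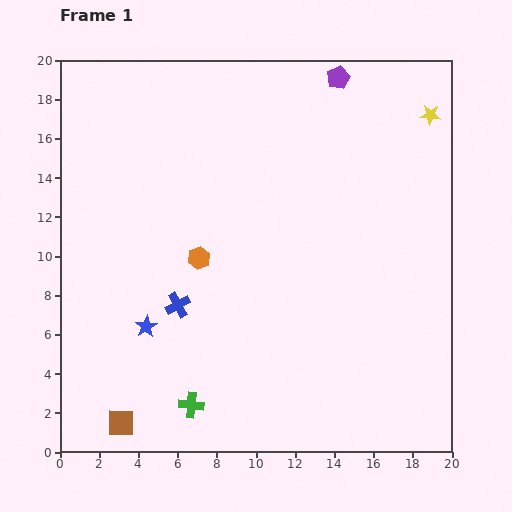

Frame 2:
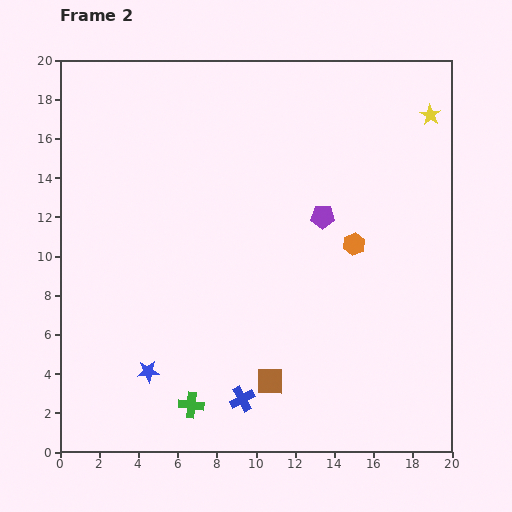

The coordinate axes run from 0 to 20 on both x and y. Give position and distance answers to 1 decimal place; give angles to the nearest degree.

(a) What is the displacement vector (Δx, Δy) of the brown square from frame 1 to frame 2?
(7.6, 2.1)

The brown square was at (3.1, 1.5) in frame 1 and (10.7, 3.6) in frame 2.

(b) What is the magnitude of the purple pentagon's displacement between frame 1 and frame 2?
7.1

The purple pentagon moved from (14.2, 19.1) to (13.4, 12.0), a distance of √(0.8² + 7.1²) ≈ 7.1.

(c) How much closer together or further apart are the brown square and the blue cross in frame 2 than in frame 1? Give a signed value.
-5.0

Distance in frame 1: 6.7. Distance in frame 2: 1.7.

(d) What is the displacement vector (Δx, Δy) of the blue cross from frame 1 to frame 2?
(3.3, -4.8)

The blue cross was at (6.0, 7.5) in frame 1 and (9.3, 2.7) in frame 2.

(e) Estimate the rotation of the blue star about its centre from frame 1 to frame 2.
27° clockwise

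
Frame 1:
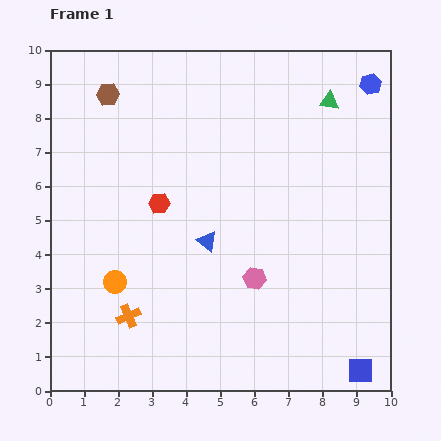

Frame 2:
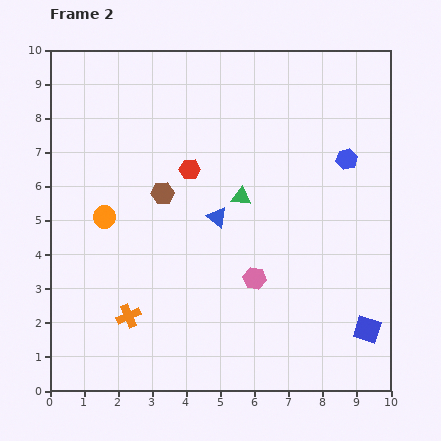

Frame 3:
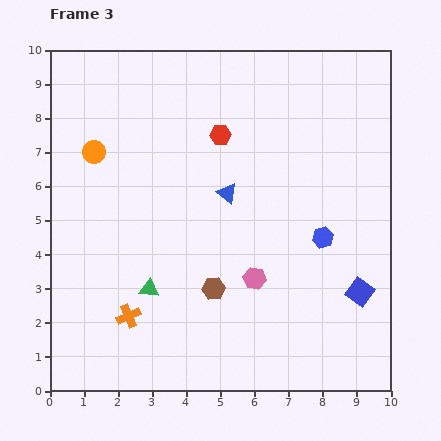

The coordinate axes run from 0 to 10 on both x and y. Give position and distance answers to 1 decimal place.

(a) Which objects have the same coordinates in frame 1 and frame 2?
the pink hexagon, the orange cross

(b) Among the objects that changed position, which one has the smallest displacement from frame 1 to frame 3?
the blue triangle

(moved 1.5)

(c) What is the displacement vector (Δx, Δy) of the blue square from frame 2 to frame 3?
(-0.2, 1.1)

The blue square was at (9.3, 1.8) in frame 2 and (9.1, 2.9) in frame 3.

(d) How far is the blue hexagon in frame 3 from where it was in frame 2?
2.4

The blue hexagon moved from (8.7, 6.8) to (8.0, 4.5), a distance of √(0.7² + 2.3²) ≈ 2.4.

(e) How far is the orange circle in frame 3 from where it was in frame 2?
1.9

The orange circle moved from (1.6, 5.1) to (1.3, 7.0), a distance of √(0.3² + 1.9²) ≈ 1.9.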